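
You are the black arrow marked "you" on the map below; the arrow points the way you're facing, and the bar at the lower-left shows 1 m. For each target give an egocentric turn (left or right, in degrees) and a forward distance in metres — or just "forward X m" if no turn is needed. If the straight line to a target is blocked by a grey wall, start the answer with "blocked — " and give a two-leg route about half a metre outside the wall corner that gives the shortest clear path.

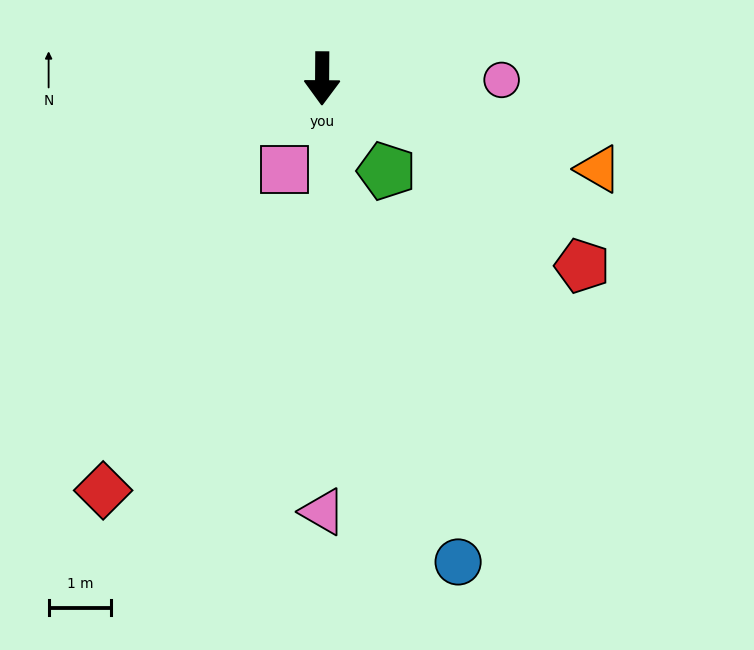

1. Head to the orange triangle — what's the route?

turn left 72°, forward 4.6 m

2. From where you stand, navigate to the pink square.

turn right 22°, forward 1.6 m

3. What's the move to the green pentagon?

turn left 35°, forward 1.8 m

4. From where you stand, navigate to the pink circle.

turn left 90°, forward 2.9 m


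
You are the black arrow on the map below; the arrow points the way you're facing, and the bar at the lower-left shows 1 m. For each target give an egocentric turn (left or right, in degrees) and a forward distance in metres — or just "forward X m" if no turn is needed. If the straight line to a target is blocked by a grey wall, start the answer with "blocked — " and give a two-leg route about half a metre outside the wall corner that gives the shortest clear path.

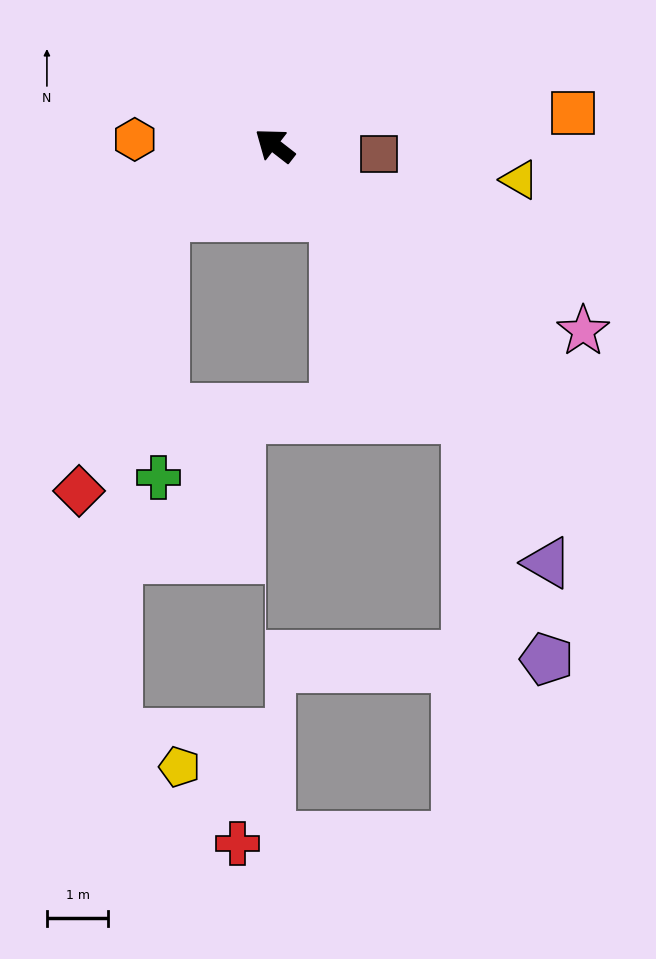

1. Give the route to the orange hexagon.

turn left 35°, forward 2.3 m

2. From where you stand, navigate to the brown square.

turn right 147°, forward 1.7 m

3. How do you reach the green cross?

blocked — turn left 70°, forward 2.1 m, then turn left 57°, forward 4.3 m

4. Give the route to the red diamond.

blocked — turn left 70°, forward 2.1 m, then turn left 41°, forward 4.7 m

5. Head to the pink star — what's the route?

turn right 173°, forward 5.8 m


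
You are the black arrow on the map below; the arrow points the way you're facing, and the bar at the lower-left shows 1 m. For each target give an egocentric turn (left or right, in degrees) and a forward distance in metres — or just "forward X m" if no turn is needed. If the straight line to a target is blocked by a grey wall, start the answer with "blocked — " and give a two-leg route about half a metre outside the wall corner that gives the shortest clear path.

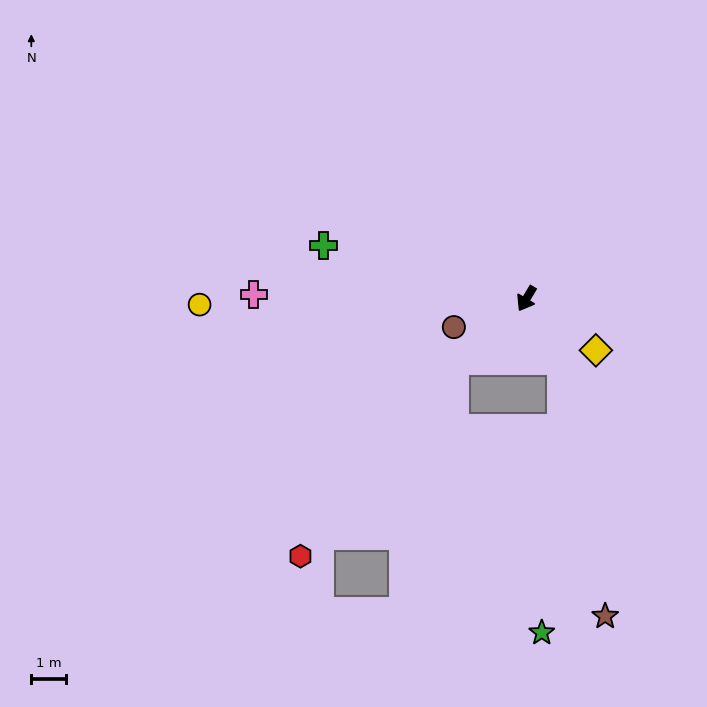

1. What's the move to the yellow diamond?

turn left 84°, forward 2.5 m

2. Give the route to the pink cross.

turn right 60°, forward 7.9 m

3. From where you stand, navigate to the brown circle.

turn right 38°, forward 2.3 m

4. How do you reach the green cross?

turn right 74°, forward 6.1 m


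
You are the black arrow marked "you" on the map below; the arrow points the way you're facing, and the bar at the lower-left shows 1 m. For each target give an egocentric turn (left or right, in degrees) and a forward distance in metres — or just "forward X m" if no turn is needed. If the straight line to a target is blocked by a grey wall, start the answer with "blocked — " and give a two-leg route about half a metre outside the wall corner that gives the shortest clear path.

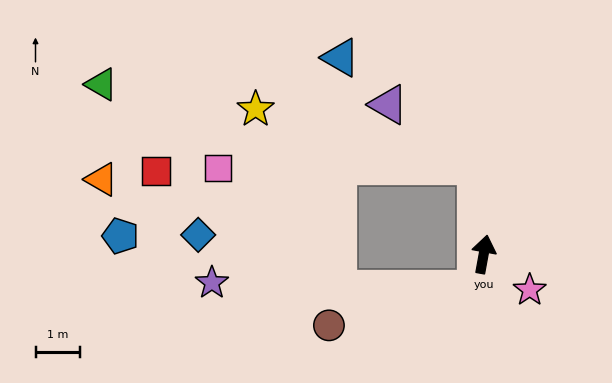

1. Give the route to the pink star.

turn right 117°, forward 1.3 m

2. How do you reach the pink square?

blocked — turn left 15°, forward 2.0 m, then turn left 86°, forward 5.8 m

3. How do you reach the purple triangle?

blocked — turn left 15°, forward 2.0 m, then turn left 50°, forward 2.4 m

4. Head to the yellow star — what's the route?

blocked — turn left 15°, forward 2.0 m, then turn left 71°, forward 5.1 m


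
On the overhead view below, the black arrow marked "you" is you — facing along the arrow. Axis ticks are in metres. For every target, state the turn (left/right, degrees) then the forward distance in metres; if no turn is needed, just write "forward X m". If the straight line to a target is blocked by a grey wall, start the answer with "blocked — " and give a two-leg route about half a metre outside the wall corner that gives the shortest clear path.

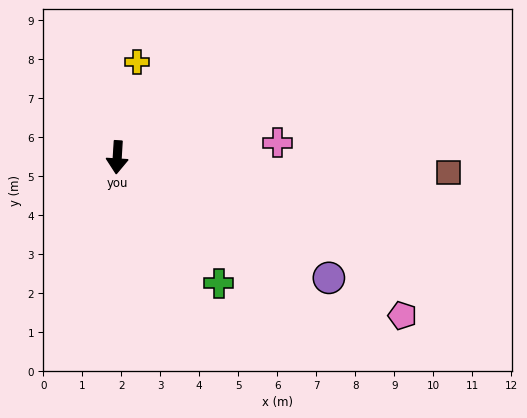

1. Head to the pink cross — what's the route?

turn left 99°, forward 4.1 m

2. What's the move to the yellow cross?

turn left 172°, forward 2.5 m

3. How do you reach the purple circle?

turn left 64°, forward 6.2 m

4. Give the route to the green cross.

turn left 42°, forward 4.1 m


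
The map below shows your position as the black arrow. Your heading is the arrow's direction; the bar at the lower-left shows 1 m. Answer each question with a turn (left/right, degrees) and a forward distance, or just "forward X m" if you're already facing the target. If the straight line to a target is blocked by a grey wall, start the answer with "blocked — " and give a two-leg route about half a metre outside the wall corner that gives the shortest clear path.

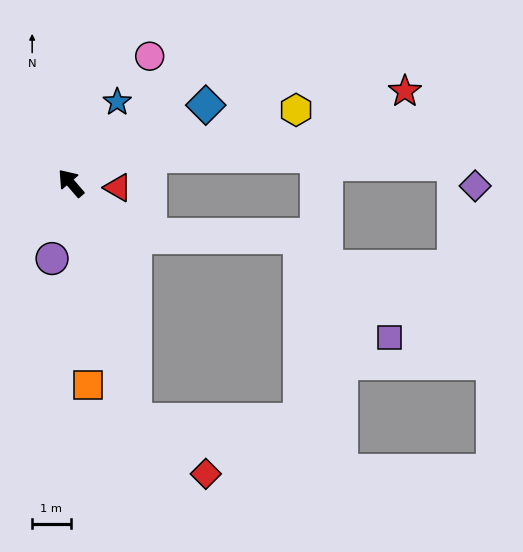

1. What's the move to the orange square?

turn left 144°, forward 5.3 m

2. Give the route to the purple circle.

turn left 125°, forward 2.0 m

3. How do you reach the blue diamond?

turn right 101°, forward 4.1 m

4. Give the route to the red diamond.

blocked — turn left 155°, forward 6.4 m, then turn left 37°, forward 2.3 m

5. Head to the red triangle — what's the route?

turn right 136°, forward 1.2 m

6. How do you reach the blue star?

turn right 70°, forward 2.4 m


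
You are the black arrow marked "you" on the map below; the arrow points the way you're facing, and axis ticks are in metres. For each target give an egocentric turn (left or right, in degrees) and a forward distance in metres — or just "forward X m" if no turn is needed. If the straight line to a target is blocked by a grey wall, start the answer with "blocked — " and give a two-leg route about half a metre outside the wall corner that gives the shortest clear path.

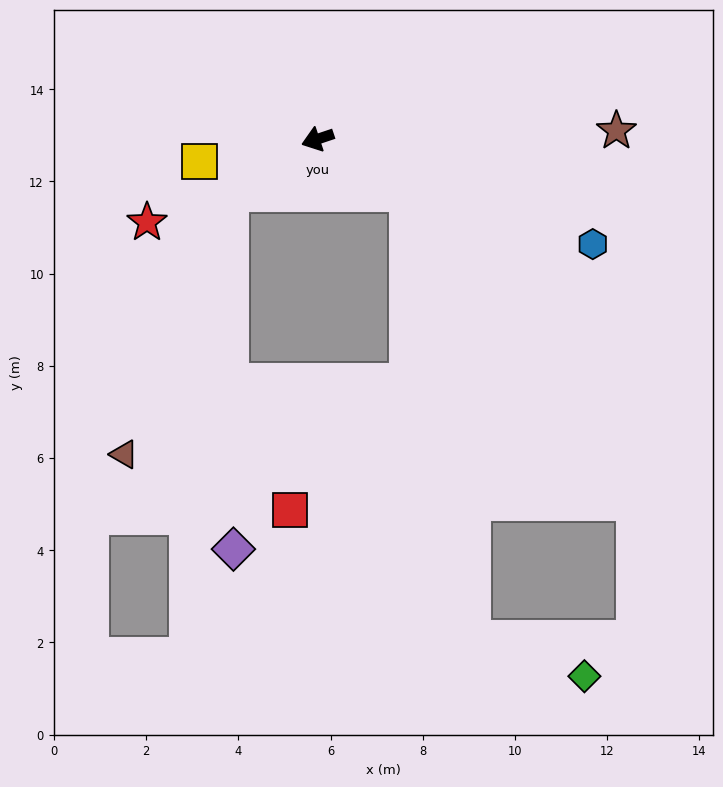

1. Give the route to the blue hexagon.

turn left 141°, forward 6.4 m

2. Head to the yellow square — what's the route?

turn right 8°, forward 2.6 m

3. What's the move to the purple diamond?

blocked — turn left 12°, forward 2.2 m, then turn left 60°, forward 7.7 m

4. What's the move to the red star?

turn left 7°, forward 4.1 m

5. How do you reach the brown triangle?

blocked — turn left 12°, forward 2.2 m, then turn left 38°, forward 6.1 m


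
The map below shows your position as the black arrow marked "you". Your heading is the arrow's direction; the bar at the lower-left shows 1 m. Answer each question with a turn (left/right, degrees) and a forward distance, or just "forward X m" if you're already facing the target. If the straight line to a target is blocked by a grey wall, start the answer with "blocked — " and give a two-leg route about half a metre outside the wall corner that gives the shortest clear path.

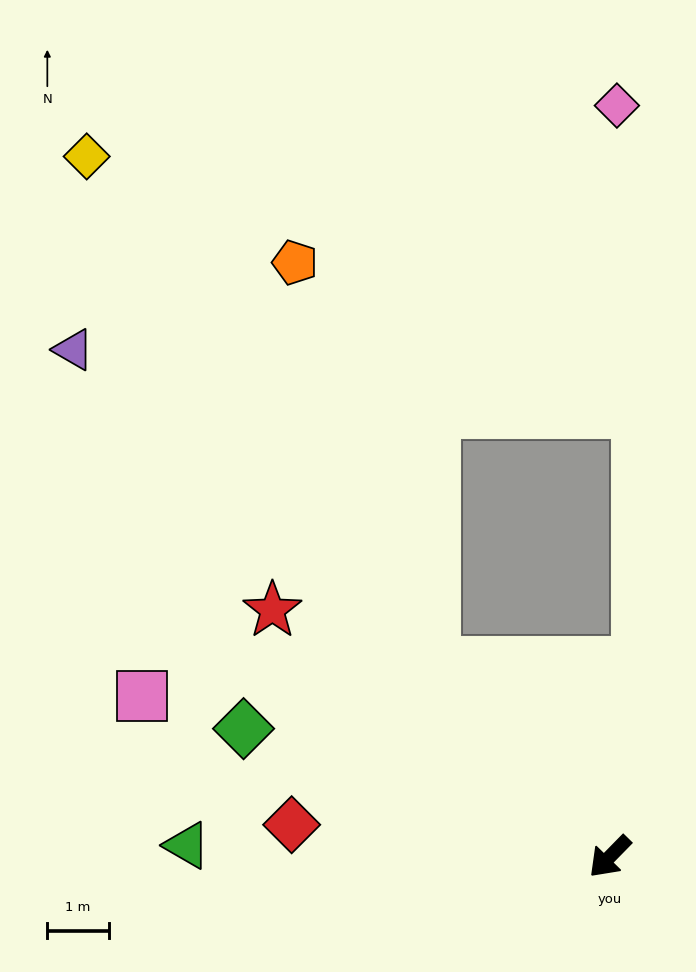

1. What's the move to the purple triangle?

turn right 89°, forward 12.0 m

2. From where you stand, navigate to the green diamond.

turn right 65°, forward 6.3 m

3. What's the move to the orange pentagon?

blocked — turn right 93°, forward 4.3 m, then turn right 23°, forward 6.9 m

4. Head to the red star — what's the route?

turn right 82°, forward 6.8 m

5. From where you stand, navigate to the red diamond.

turn right 51°, forward 5.2 m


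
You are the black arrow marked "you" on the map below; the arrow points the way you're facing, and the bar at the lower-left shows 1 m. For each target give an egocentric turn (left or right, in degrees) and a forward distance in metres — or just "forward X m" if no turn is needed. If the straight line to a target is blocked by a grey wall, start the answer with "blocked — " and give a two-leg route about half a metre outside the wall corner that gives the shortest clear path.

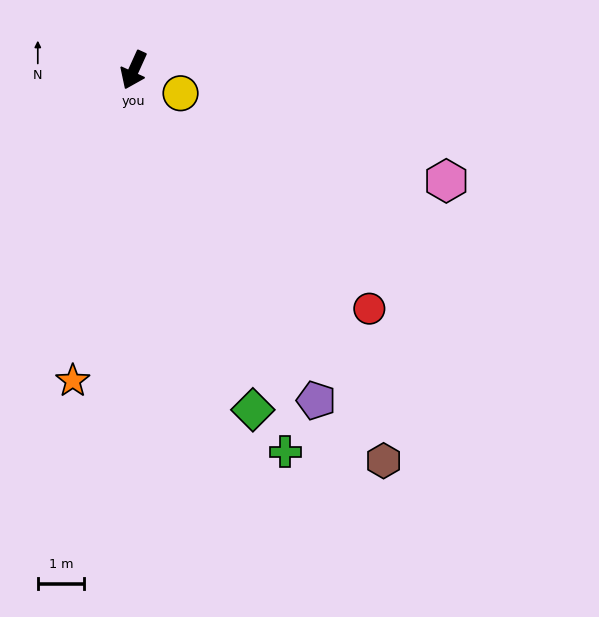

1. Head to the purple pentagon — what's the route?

turn left 53°, forward 8.2 m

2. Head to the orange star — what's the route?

turn left 13°, forward 6.9 m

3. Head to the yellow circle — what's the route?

turn left 88°, forward 1.1 m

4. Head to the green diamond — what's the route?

turn left 44°, forward 7.8 m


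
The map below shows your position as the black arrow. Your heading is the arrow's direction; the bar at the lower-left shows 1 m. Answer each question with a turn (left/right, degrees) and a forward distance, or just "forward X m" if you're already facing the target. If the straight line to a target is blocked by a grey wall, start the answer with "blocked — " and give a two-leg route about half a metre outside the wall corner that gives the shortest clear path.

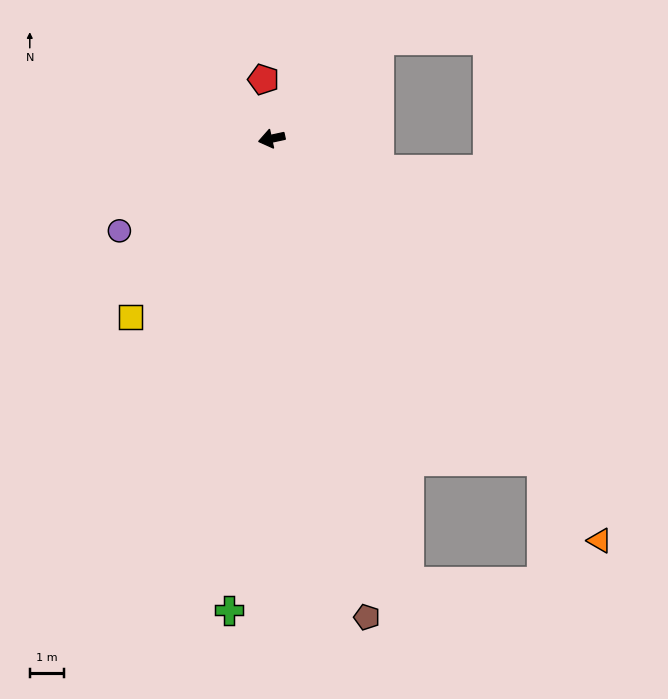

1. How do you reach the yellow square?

turn left 39°, forward 6.6 m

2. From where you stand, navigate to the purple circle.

turn left 19°, forward 5.1 m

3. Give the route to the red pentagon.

turn right 94°, forward 1.7 m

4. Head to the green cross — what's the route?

turn left 73°, forward 13.7 m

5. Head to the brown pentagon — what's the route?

turn left 89°, forward 14.1 m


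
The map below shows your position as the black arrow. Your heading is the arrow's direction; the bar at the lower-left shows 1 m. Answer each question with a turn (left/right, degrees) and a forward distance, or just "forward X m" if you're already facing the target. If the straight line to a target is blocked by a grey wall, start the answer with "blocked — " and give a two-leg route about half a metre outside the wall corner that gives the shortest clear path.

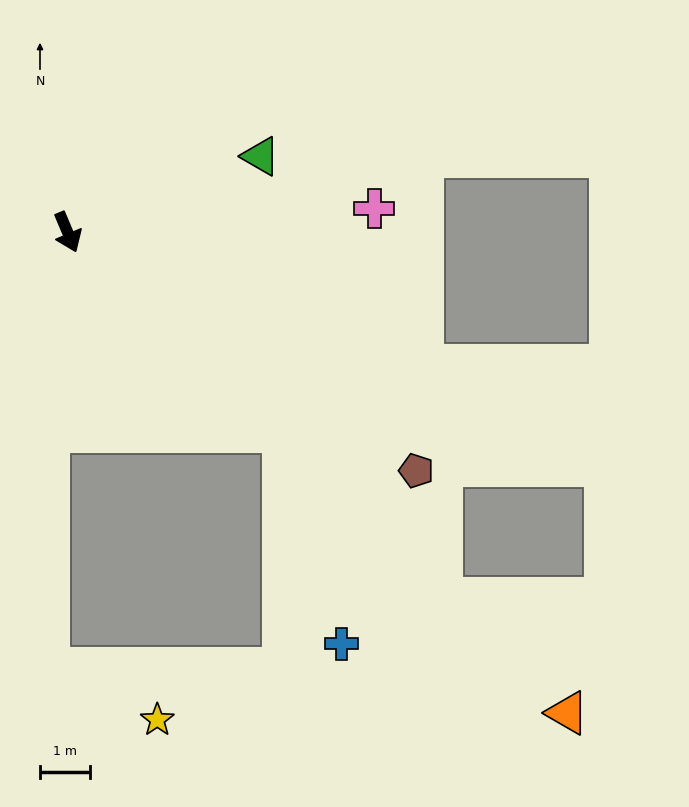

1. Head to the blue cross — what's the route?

blocked — turn left 25°, forward 5.9 m, then turn right 33°, forward 4.4 m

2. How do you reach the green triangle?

turn left 89°, forward 4.2 m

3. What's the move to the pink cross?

turn left 72°, forward 6.2 m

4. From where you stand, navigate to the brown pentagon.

turn left 33°, forward 8.5 m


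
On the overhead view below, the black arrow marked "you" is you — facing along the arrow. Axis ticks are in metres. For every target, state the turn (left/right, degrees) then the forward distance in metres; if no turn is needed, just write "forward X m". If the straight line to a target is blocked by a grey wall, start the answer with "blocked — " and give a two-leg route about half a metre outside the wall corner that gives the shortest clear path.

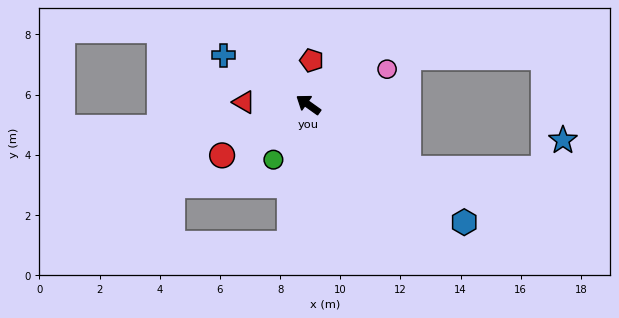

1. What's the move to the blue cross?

turn left 5°, forward 3.3 m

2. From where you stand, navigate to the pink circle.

turn right 120°, forward 2.9 m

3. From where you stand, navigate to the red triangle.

turn left 33°, forward 2.1 m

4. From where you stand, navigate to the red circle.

turn left 66°, forward 3.3 m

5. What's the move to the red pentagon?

turn right 59°, forward 1.5 m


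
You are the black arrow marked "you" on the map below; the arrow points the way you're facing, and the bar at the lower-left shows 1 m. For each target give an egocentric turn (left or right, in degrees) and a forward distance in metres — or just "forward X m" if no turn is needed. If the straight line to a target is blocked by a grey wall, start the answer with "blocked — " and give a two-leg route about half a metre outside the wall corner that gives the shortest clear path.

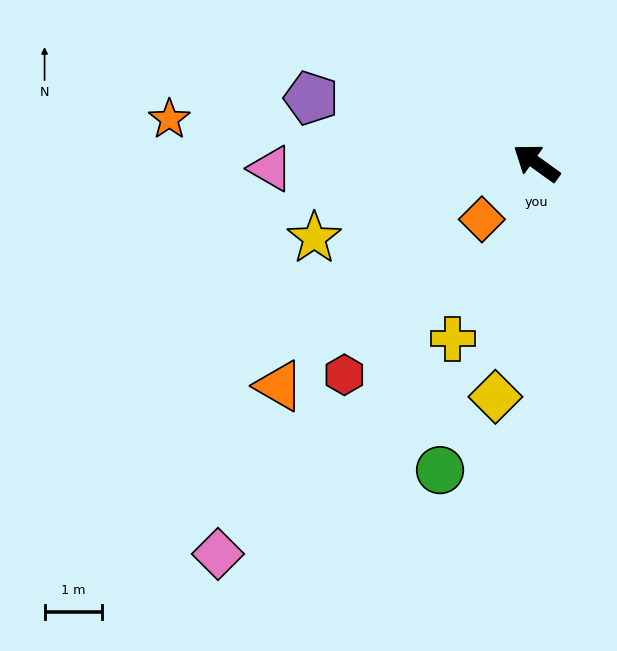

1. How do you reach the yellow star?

turn left 54°, forward 4.1 m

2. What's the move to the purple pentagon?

turn left 20°, forward 4.1 m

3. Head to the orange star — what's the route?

turn left 29°, forward 6.4 m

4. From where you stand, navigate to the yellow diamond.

turn left 116°, forward 4.1 m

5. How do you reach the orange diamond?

turn left 82°, forward 1.4 m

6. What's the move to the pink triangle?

turn left 37°, forward 4.6 m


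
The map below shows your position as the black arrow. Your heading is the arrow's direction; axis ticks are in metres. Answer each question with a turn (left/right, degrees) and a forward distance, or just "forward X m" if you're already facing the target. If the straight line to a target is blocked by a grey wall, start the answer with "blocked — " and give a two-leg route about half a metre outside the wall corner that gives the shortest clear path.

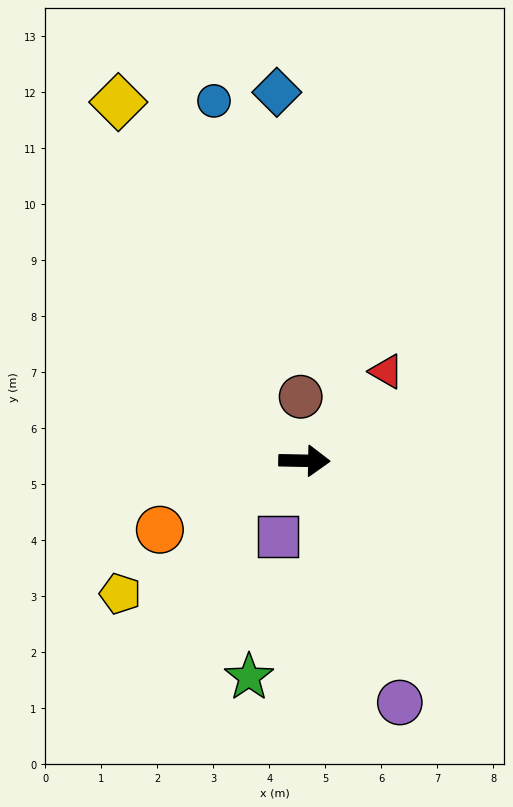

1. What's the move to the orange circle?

turn right 153°, forward 2.9 m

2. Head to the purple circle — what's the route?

turn right 67°, forward 4.6 m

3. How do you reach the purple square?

turn right 108°, forward 1.4 m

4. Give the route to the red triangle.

turn left 49°, forward 2.2 m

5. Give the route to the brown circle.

turn left 94°, forward 1.1 m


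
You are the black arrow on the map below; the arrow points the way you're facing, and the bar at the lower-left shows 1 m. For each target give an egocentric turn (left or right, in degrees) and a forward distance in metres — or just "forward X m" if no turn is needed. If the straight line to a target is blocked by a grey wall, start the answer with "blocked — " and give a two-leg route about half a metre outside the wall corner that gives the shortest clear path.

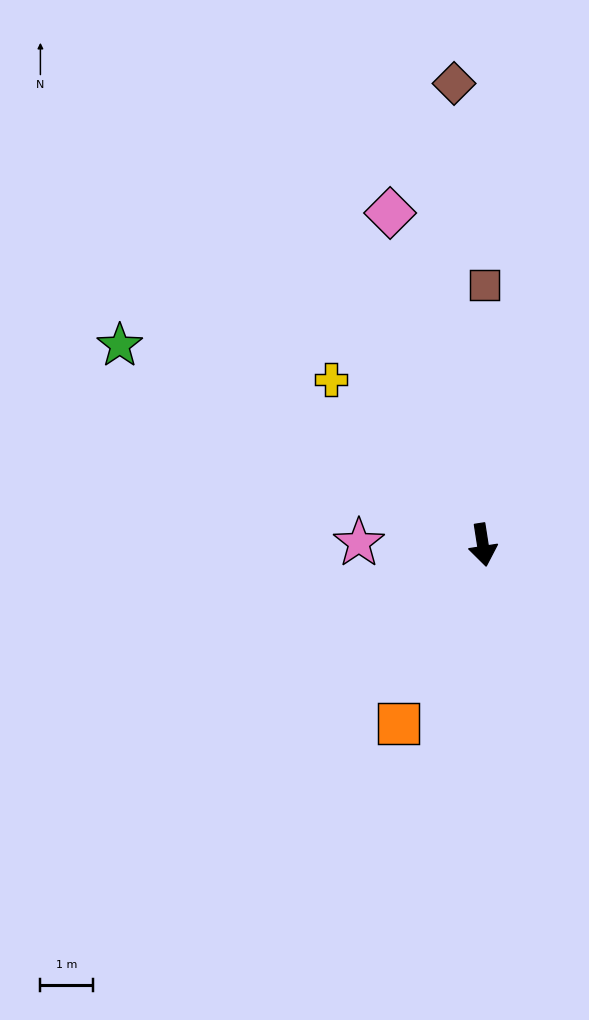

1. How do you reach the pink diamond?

turn right 173°, forward 6.6 m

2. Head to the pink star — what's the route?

turn right 100°, forward 2.4 m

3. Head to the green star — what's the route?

turn right 128°, forward 7.9 m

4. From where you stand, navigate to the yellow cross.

turn right 146°, forward 4.3 m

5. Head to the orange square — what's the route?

turn right 34°, forward 3.8 m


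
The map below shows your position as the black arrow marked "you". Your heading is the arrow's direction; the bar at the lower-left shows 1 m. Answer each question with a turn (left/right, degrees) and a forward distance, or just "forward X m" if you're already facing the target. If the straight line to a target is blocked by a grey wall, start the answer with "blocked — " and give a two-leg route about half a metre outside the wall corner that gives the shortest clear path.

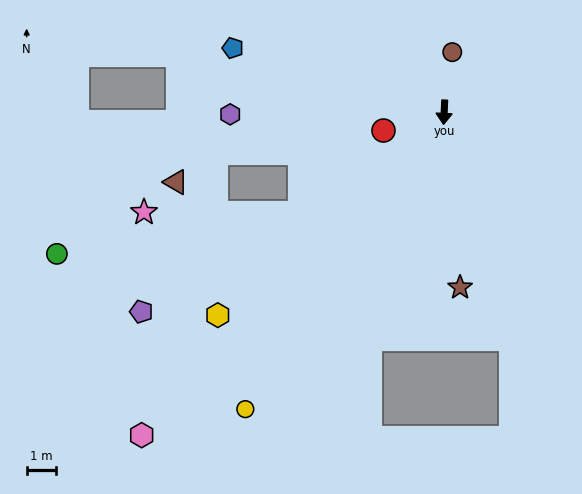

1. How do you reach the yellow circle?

turn right 31°, forward 12.4 m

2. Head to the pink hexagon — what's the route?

turn right 40°, forward 15.3 m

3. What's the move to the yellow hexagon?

turn right 45°, forward 10.5 m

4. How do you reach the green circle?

blocked — turn right 52°, forward 6.1 m, then turn right 26°, forward 8.5 m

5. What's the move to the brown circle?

turn left 175°, forward 2.1 m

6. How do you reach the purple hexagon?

turn right 87°, forward 7.4 m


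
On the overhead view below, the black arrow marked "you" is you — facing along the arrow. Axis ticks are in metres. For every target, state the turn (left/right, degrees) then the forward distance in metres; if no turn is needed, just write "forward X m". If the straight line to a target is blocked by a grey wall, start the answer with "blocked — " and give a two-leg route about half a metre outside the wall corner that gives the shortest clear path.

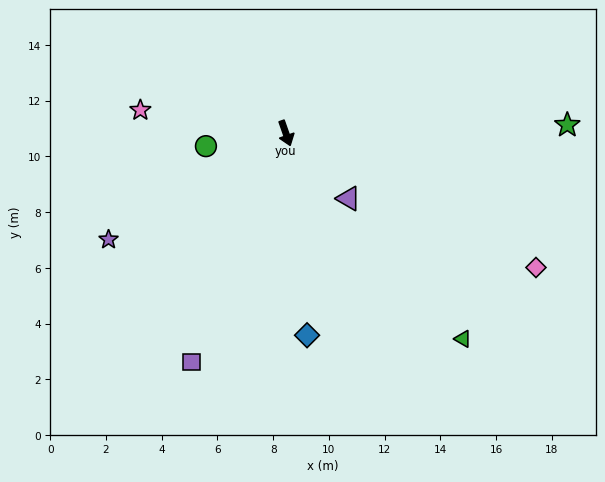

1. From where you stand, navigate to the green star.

turn left 72°, forward 10.1 m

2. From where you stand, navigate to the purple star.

turn right 78°, forward 7.4 m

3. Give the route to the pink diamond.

turn left 42°, forward 10.2 m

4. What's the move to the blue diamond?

turn right 13°, forward 7.3 m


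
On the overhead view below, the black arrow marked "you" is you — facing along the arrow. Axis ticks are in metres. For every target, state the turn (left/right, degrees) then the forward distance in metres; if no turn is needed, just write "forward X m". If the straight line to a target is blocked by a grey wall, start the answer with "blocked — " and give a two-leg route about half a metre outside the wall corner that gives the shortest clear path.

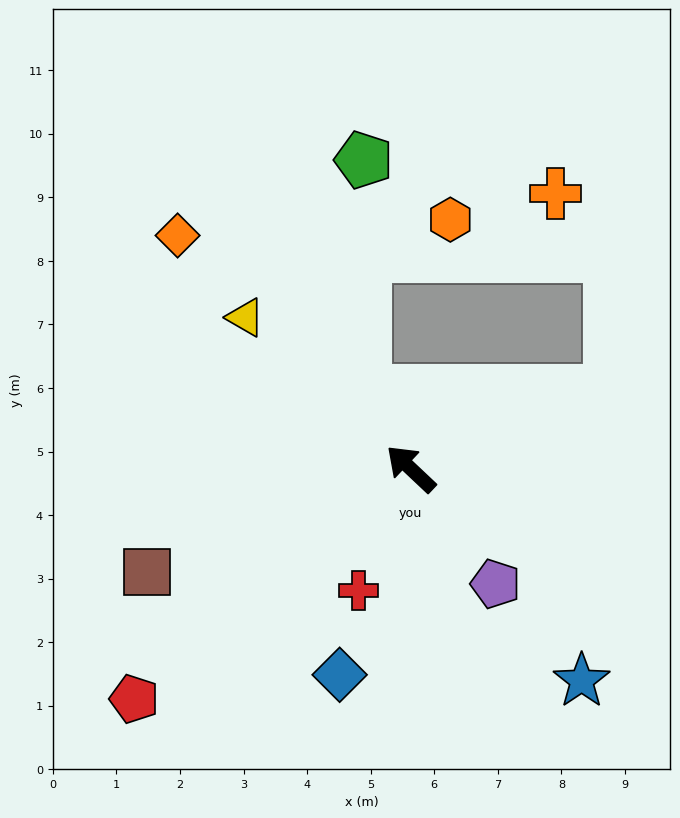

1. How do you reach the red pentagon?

turn left 83°, forward 5.7 m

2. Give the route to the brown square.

turn left 65°, forward 4.5 m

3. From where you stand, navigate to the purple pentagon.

turn left 170°, forward 2.2 m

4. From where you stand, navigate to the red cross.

turn left 110°, forward 2.1 m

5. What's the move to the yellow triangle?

forward 3.5 m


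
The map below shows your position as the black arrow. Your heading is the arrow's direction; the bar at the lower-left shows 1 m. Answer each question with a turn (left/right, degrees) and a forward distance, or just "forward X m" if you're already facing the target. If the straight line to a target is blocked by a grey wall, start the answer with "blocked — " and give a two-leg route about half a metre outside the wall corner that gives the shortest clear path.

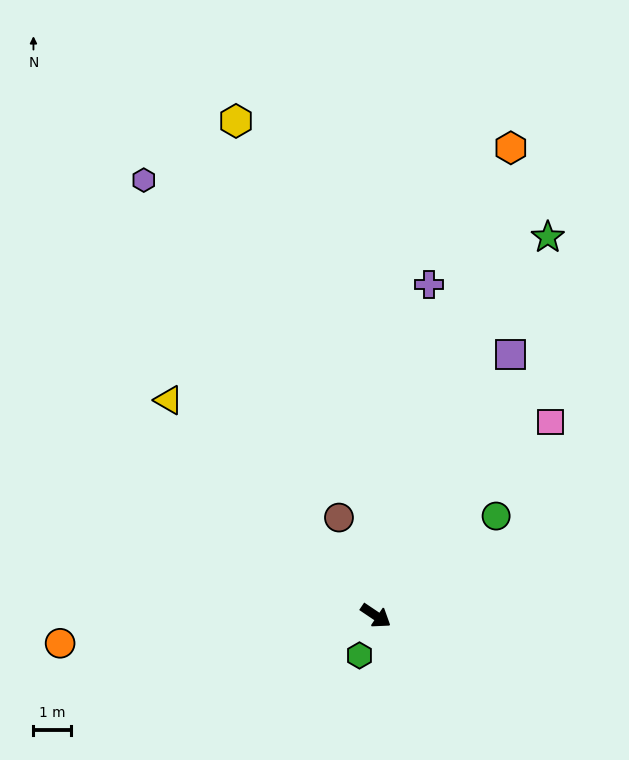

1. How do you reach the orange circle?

turn right 141°, forward 8.5 m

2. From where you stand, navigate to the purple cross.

turn left 115°, forward 9.0 m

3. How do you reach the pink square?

turn left 82°, forward 7.0 m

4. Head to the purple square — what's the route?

turn left 97°, forward 7.9 m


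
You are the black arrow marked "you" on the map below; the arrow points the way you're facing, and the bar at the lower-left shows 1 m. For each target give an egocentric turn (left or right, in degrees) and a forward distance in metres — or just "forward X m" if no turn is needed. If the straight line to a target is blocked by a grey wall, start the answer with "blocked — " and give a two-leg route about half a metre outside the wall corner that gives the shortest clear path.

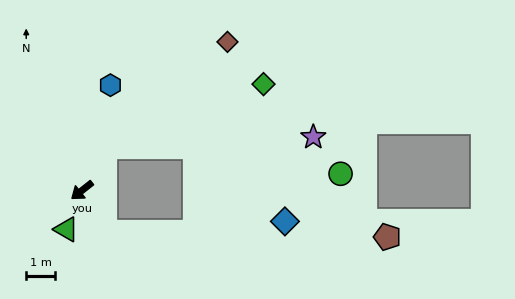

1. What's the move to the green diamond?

blocked — turn right 156°, forward 1.7 m, then turn right 41°, forward 6.0 m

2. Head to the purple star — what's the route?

blocked — turn right 156°, forward 1.7 m, then turn right 59°, forward 7.3 m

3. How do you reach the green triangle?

turn left 30°, forward 1.5 m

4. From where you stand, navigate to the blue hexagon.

turn right 143°, forward 3.8 m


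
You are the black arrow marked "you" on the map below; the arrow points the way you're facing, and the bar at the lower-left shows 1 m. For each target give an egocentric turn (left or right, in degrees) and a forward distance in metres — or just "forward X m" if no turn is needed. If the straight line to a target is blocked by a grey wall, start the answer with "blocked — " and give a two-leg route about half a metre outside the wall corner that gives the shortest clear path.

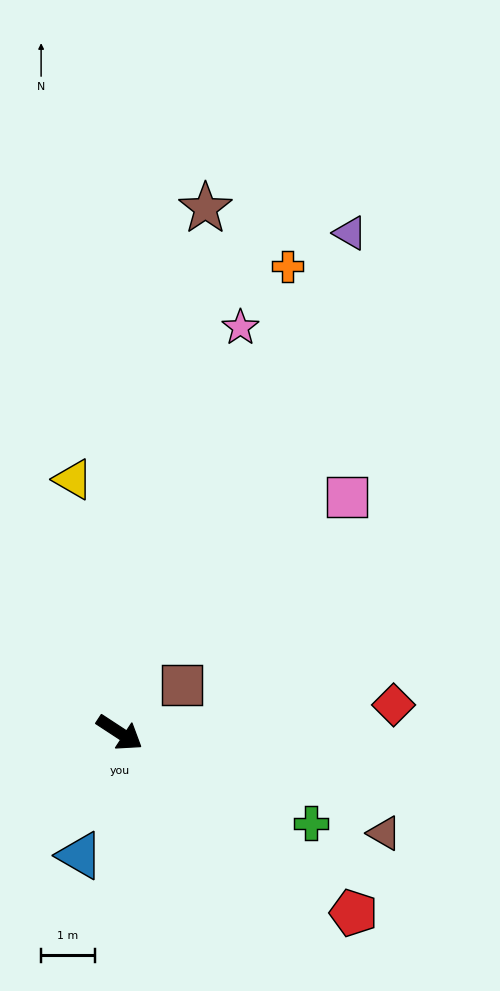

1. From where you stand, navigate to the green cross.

turn left 8°, forward 3.9 m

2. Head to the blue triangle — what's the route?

turn right 75°, forward 2.4 m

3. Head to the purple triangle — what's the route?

turn left 98°, forward 10.2 m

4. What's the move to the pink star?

turn left 107°, forward 7.9 m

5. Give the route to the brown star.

turn left 114°, forward 9.9 m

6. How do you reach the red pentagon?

turn right 4°, forward 5.5 m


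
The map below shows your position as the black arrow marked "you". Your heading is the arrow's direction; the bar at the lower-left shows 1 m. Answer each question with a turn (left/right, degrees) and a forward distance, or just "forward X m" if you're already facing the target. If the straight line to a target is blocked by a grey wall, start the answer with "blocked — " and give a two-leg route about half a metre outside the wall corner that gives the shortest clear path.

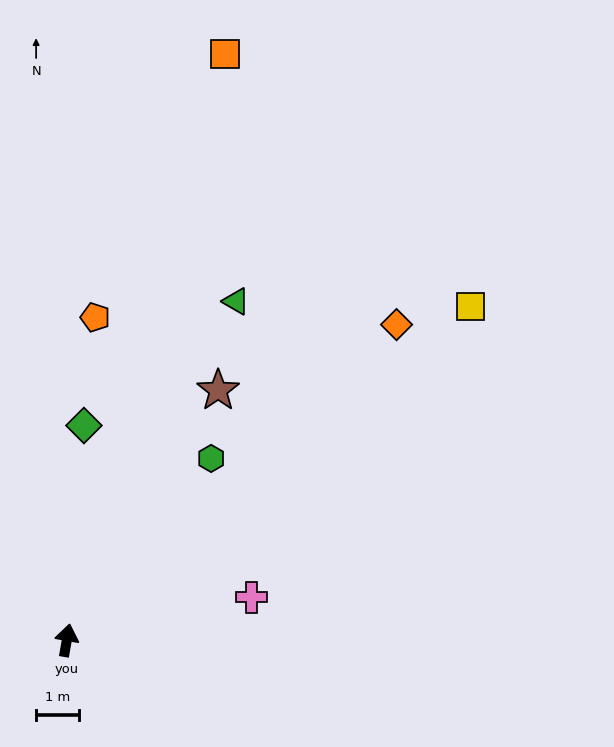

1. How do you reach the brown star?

turn right 21°, forward 6.8 m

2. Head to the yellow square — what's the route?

turn right 40°, forward 12.2 m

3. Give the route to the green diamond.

turn left 5°, forward 5.0 m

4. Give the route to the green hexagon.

turn right 29°, forward 5.4 m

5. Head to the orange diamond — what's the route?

turn right 36°, forward 10.6 m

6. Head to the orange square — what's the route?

turn right 5°, forward 14.1 m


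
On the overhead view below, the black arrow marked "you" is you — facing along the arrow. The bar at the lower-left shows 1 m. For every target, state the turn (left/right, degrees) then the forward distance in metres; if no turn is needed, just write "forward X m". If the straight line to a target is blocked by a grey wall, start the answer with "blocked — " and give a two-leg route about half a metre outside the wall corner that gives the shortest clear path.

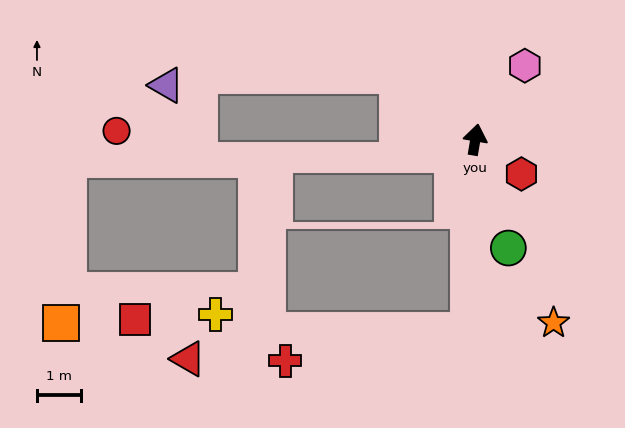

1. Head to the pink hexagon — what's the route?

turn right 24°, forward 2.0 m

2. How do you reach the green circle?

turn right 154°, forward 2.6 m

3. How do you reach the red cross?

blocked — turn right 173°, forward 4.4 m, then turn right 78°, forward 4.2 m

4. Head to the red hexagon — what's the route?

turn right 117°, forward 1.3 m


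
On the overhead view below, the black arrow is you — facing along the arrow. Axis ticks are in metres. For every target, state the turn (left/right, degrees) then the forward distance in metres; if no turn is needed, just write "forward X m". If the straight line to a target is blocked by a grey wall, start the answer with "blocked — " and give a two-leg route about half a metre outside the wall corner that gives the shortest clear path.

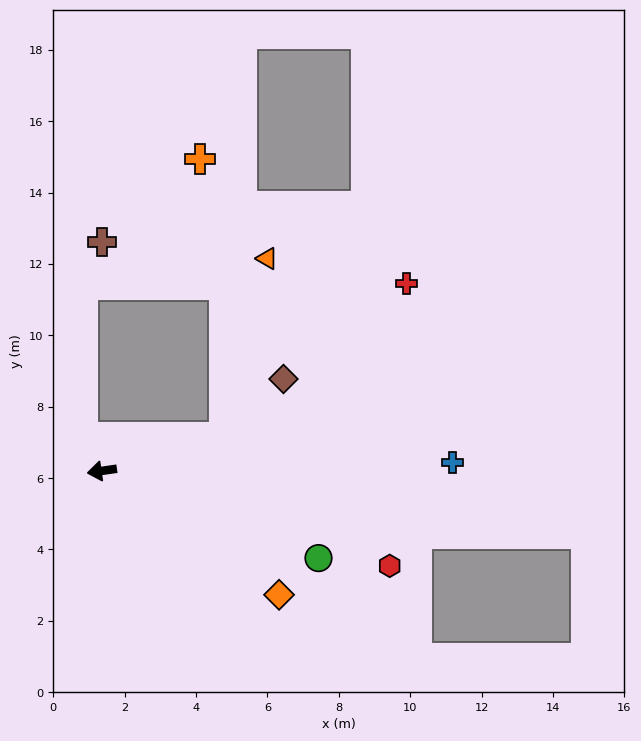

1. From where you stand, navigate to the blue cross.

turn left 173°, forward 9.8 m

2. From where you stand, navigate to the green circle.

turn left 150°, forward 6.5 m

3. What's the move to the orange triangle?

blocked — turn right 173°, forward 3.6 m, then turn left 61°, forward 5.1 m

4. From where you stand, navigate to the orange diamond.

turn left 137°, forward 6.1 m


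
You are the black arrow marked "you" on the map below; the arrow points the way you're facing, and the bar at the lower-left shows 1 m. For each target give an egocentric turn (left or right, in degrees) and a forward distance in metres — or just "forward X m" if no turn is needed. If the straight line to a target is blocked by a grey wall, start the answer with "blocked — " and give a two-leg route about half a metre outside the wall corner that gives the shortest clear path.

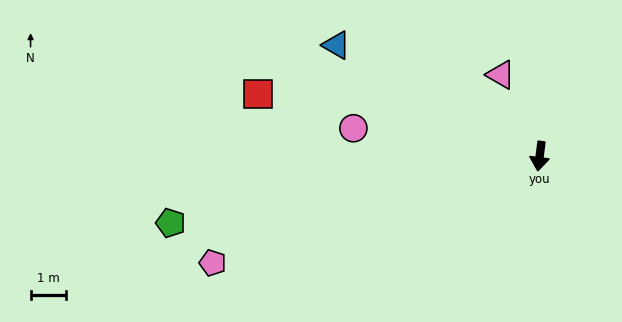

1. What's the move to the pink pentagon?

turn right 65°, forward 9.8 m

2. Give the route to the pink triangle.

turn right 147°, forward 2.6 m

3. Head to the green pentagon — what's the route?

turn right 73°, forward 10.6 m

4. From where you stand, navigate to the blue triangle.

turn right 111°, forward 6.6 m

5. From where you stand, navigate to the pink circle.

turn right 91°, forward 5.3 m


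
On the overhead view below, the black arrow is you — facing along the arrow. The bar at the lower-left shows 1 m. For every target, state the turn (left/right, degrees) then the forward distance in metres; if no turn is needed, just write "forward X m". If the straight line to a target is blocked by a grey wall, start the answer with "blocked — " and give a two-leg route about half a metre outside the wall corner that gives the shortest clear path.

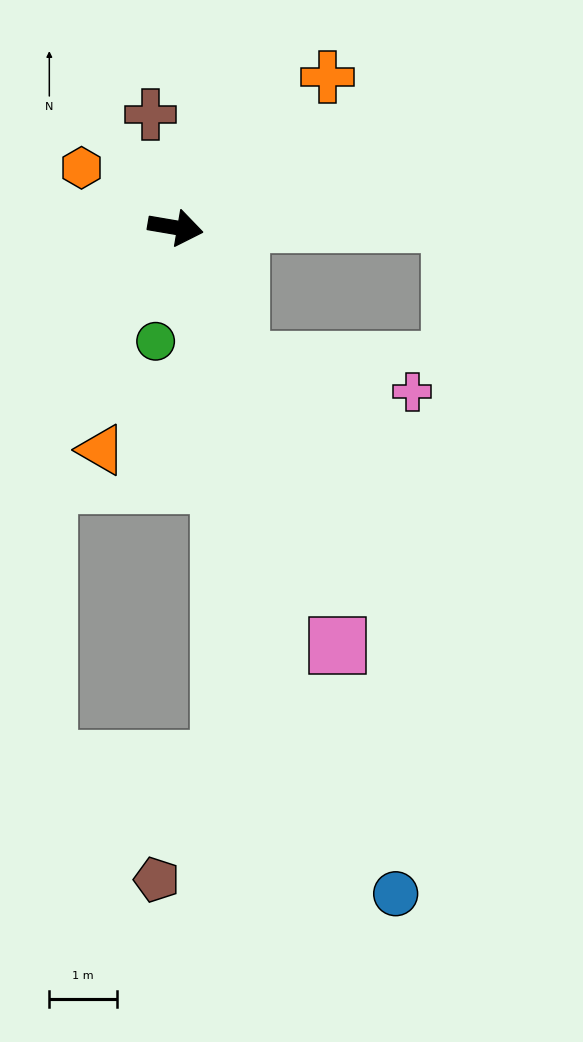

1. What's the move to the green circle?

turn right 90°, forward 1.7 m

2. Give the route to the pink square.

turn right 59°, forward 6.7 m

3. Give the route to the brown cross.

turn left 112°, forward 1.7 m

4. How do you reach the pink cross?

blocked — turn right 54°, forward 2.2 m, then turn left 53°, forward 2.6 m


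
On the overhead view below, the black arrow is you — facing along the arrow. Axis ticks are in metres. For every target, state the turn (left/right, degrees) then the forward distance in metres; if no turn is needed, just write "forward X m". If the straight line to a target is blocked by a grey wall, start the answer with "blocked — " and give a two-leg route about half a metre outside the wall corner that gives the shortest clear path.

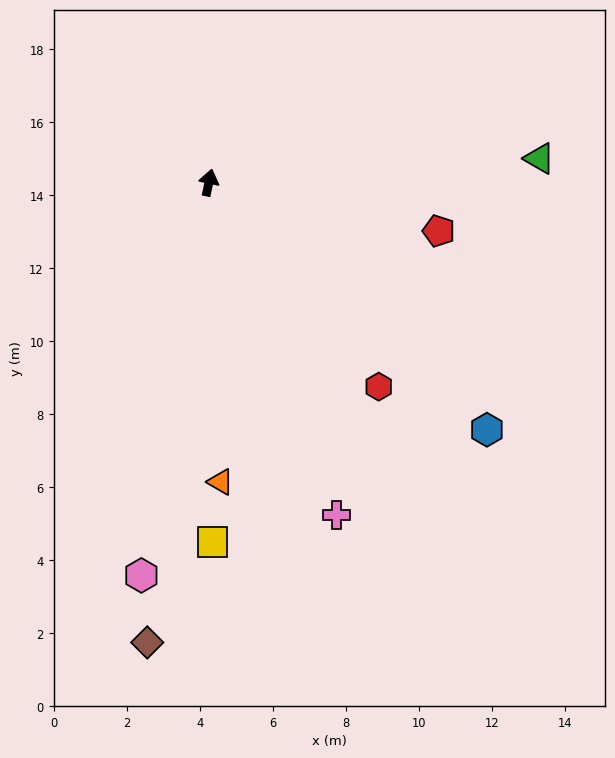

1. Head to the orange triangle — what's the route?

turn right 166°, forward 8.2 m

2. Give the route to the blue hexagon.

turn right 119°, forward 10.2 m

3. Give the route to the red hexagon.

turn right 128°, forward 7.3 m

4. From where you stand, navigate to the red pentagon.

turn right 90°, forward 6.4 m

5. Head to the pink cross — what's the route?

turn right 147°, forward 9.8 m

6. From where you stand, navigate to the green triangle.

turn right 74°, forward 9.1 m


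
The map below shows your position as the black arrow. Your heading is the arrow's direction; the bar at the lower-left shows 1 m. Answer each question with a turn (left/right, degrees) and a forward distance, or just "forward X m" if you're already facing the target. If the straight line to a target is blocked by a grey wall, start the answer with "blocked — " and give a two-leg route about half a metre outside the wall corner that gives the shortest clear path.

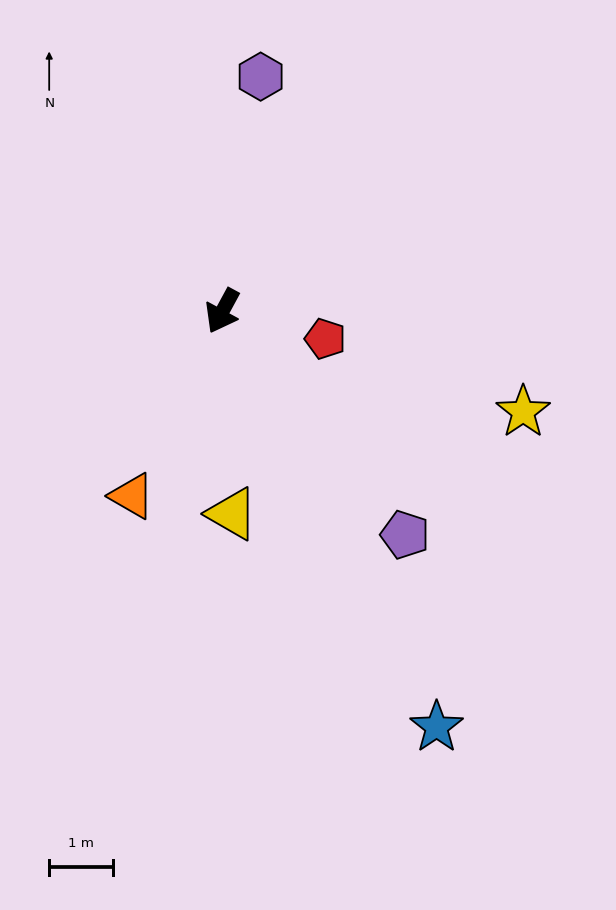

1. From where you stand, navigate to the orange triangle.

turn left 2°, forward 3.2 m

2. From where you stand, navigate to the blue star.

turn left 56°, forward 7.3 m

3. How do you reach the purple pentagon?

turn left 68°, forward 4.5 m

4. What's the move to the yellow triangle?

turn left 31°, forward 3.2 m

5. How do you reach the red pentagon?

turn left 103°, forward 1.7 m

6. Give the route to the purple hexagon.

turn right 161°, forward 3.7 m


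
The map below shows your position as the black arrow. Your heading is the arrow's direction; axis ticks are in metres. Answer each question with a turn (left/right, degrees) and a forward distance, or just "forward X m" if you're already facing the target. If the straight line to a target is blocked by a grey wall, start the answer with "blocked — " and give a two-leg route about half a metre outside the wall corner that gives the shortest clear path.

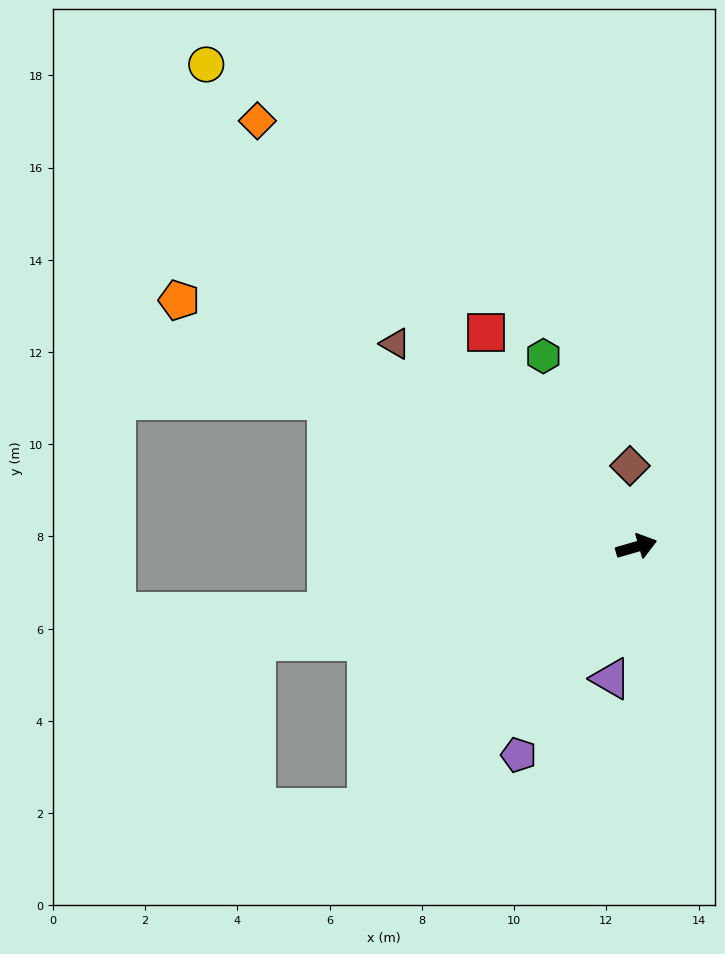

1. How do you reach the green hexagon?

turn left 100°, forward 4.6 m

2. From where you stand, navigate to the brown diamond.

turn left 78°, forward 1.8 m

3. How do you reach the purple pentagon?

turn right 136°, forward 5.2 m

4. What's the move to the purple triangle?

turn right 117°, forward 2.9 m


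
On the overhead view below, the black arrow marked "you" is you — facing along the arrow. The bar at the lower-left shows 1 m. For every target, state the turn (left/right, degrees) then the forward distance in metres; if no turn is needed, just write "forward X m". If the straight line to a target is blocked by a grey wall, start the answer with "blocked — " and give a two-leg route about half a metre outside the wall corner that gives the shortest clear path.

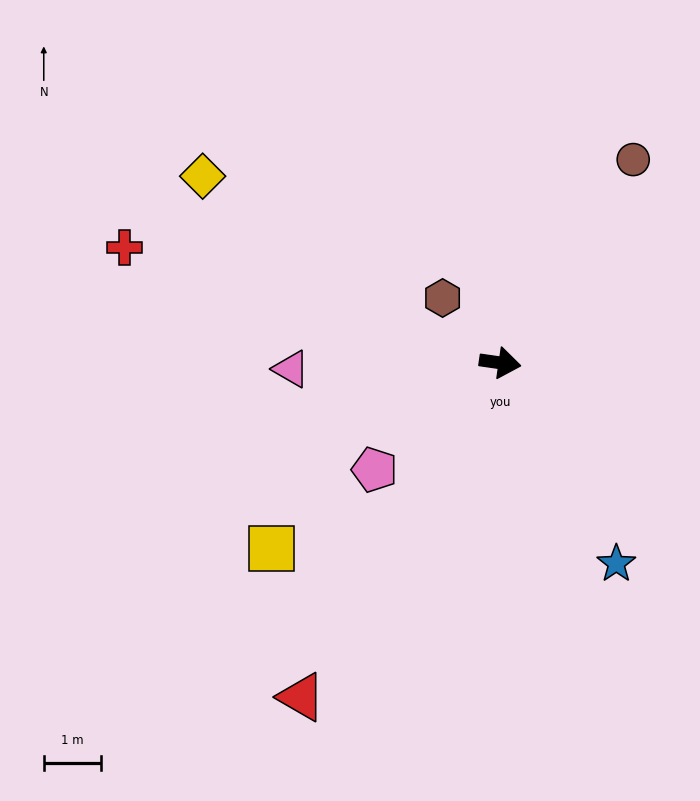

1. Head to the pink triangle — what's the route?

turn right 170°, forward 3.6 m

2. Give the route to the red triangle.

turn right 113°, forward 6.8 m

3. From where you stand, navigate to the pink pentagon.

turn right 131°, forward 2.9 m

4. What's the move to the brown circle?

turn left 65°, forward 4.2 m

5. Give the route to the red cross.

turn left 171°, forward 6.8 m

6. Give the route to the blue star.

turn right 52°, forward 4.0 m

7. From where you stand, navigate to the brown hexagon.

turn left 140°, forward 1.5 m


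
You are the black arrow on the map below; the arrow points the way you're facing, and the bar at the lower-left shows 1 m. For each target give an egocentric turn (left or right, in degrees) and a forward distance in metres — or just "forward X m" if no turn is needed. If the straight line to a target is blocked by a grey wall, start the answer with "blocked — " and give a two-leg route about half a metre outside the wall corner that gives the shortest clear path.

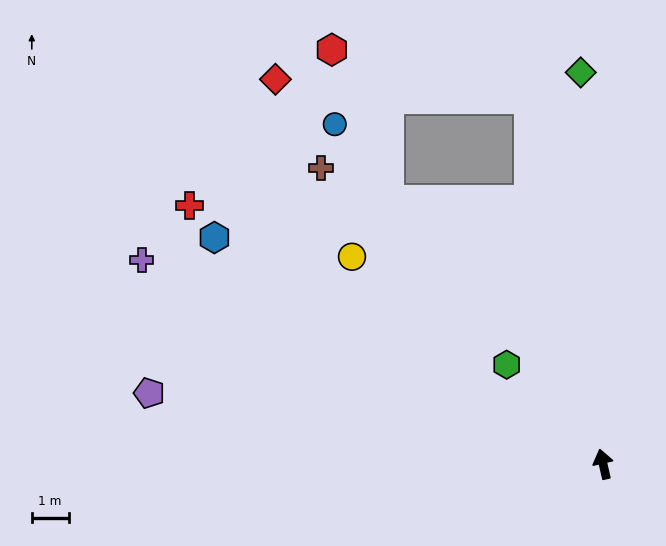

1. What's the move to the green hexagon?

turn left 31°, forward 3.8 m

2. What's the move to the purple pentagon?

turn left 68°, forward 12.5 m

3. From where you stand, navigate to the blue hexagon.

turn left 47°, forward 12.2 m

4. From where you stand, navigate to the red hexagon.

blocked — forward 10.1 m, then turn left 63°, forward 5.5 m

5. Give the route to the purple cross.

turn left 53°, forward 13.7 m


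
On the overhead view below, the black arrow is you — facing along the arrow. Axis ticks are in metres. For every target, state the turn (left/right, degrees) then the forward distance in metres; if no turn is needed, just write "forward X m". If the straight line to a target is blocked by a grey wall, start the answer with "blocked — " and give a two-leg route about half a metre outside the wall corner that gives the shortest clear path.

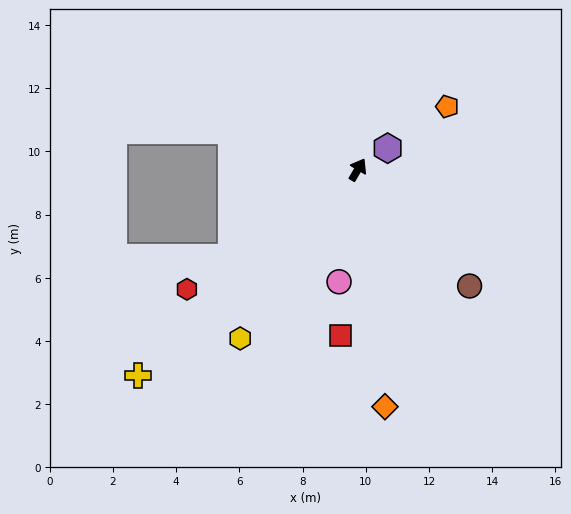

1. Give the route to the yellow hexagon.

turn left 176°, forward 6.5 m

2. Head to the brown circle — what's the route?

turn right 106°, forward 5.1 m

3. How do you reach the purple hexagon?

turn right 24°, forward 1.2 m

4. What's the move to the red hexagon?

turn left 156°, forward 6.6 m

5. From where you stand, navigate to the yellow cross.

turn left 164°, forward 9.5 m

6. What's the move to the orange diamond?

turn right 143°, forward 7.5 m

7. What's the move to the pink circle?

turn right 159°, forward 3.6 m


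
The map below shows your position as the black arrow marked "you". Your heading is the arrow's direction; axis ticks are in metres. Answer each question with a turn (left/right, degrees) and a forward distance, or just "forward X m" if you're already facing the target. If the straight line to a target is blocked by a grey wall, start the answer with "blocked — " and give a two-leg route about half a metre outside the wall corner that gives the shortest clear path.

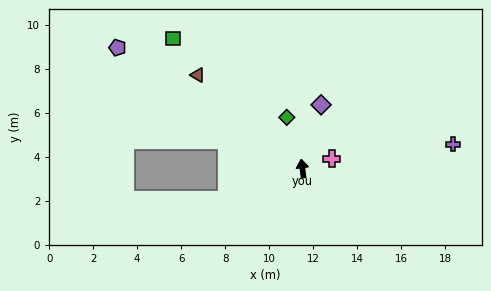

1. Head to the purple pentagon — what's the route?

turn left 49°, forward 10.0 m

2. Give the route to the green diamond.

turn left 10°, forward 2.4 m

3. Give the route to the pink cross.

turn right 79°, forward 1.4 m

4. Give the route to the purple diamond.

turn right 24°, forward 3.0 m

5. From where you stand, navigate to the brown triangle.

turn left 41°, forward 6.4 m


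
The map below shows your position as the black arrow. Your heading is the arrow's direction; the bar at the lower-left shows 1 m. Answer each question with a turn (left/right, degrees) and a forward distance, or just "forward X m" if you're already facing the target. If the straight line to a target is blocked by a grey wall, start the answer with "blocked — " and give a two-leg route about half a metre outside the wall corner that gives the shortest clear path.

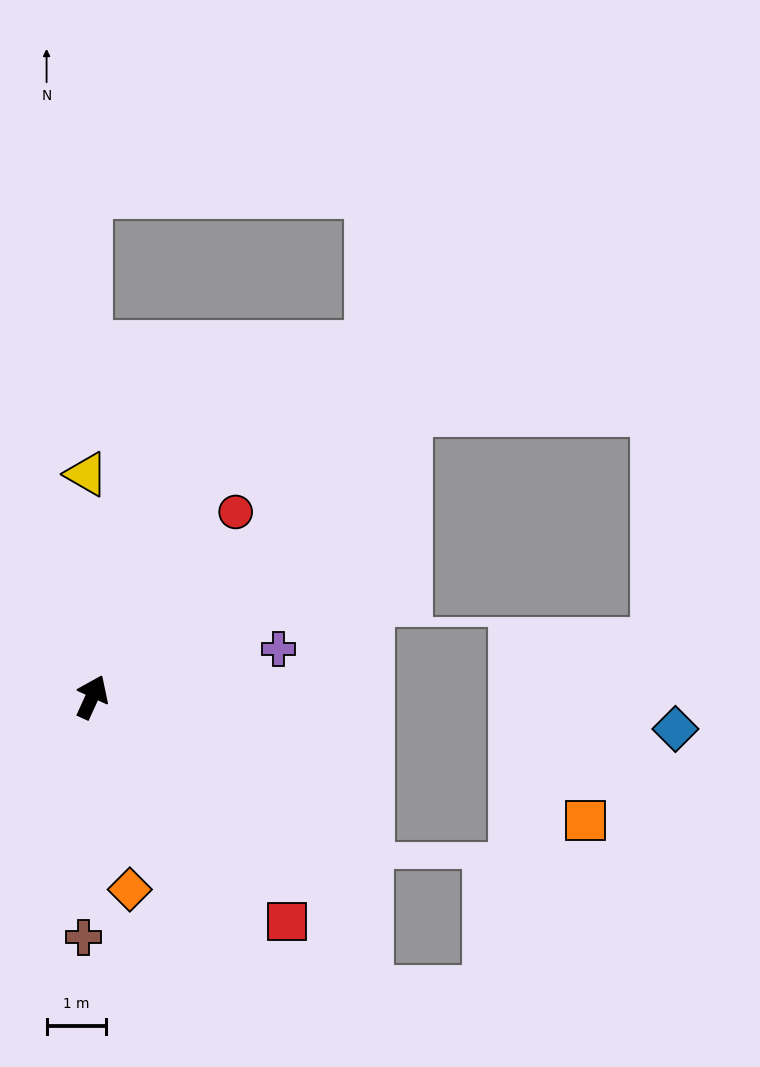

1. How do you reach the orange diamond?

turn right 144°, forward 3.3 m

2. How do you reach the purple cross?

turn right 51°, forward 3.2 m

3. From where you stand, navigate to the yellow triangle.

turn left 26°, forward 3.7 m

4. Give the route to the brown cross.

turn right 157°, forward 4.0 m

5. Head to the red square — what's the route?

turn right 114°, forward 5.0 m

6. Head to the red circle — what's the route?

turn right 13°, forward 3.9 m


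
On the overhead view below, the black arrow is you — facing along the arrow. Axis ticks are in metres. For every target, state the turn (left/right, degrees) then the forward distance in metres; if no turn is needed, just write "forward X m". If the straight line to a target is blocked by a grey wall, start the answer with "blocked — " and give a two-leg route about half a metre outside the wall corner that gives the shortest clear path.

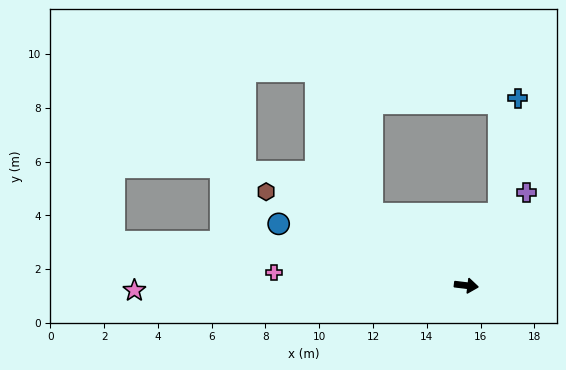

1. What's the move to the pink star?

turn right 172°, forward 12.3 m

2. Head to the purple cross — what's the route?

turn left 64°, forward 4.1 m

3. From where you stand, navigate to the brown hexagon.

turn left 162°, forward 8.2 m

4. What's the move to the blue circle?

turn left 169°, forward 7.3 m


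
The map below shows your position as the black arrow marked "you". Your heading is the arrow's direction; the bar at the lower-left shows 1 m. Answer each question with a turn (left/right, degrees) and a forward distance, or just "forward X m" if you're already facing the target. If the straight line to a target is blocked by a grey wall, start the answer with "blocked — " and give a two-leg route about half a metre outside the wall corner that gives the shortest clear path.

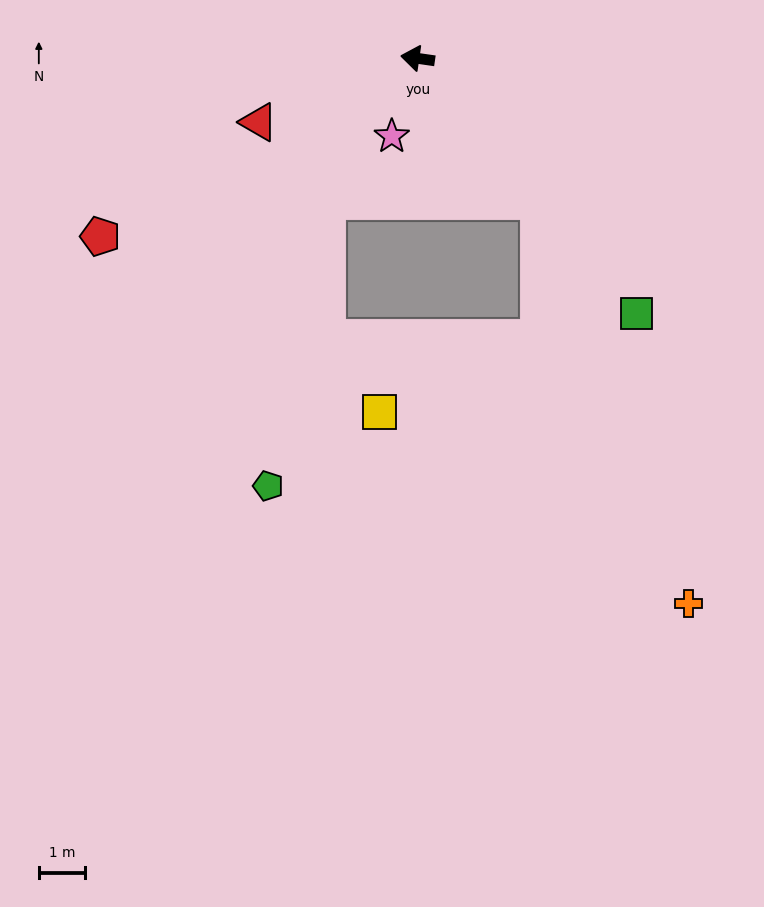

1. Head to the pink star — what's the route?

turn left 80°, forward 1.8 m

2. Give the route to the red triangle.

turn left 30°, forward 3.7 m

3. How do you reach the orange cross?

blocked — turn left 139°, forward 4.0 m, then turn right 21°, forward 9.2 m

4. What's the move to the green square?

turn left 139°, forward 7.2 m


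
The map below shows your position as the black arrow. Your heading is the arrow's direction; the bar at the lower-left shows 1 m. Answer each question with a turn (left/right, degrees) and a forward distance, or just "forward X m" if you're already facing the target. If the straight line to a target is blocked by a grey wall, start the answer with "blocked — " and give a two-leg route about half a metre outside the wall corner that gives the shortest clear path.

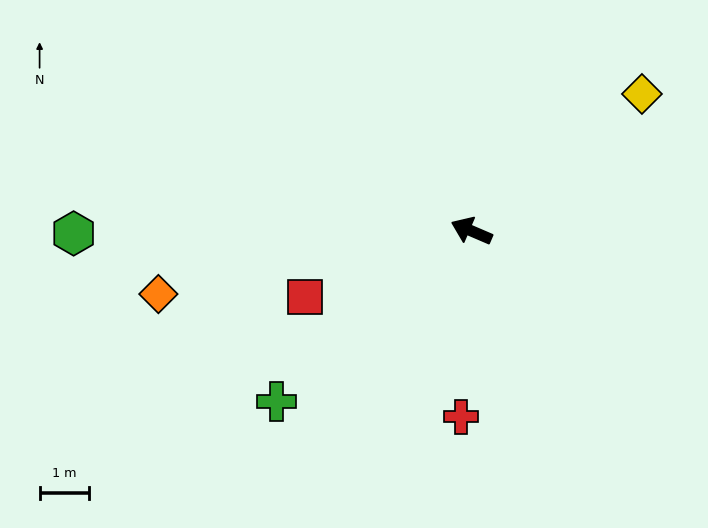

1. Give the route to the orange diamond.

turn left 35°, forward 6.5 m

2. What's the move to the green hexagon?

turn left 24°, forward 8.1 m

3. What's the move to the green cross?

turn left 64°, forward 5.3 m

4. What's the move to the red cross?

turn left 110°, forward 3.8 m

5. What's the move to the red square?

turn left 45°, forward 3.7 m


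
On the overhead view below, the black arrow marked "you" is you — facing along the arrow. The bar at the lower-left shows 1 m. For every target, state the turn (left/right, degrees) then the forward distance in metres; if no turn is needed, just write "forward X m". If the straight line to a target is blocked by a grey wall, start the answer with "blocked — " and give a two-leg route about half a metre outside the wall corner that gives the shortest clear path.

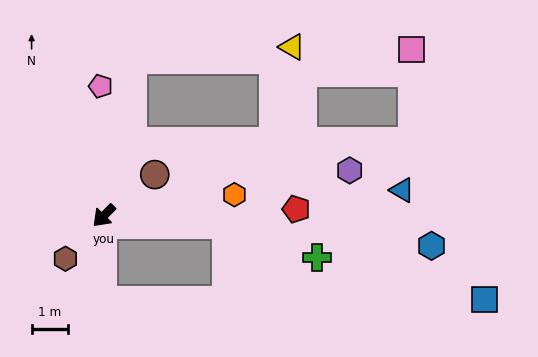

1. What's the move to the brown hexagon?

turn left 3°, forward 1.6 m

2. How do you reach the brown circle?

turn left 174°, forward 1.8 m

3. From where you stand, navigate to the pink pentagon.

turn right 134°, forward 3.5 m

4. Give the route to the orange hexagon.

turn left 144°, forward 3.6 m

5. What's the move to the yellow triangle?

blocked — turn right 145°, forward 4.4 m, then turn right 76°, forward 4.4 m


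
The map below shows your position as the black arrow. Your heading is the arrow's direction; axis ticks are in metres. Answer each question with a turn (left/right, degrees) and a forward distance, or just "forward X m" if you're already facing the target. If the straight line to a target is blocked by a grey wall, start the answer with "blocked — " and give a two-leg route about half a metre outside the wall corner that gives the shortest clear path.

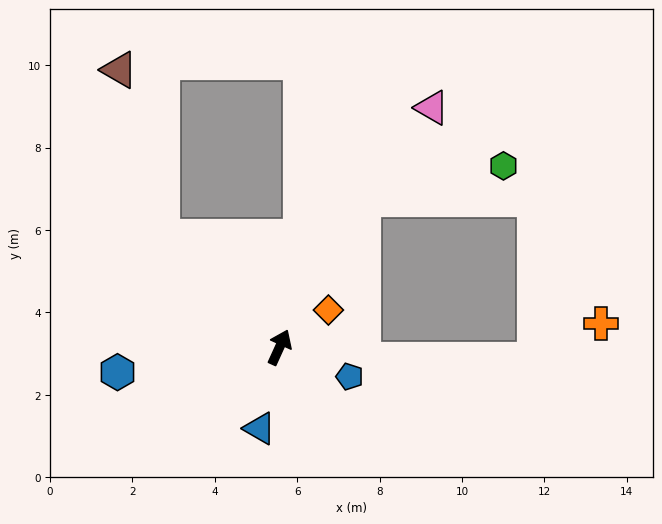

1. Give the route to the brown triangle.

blocked — turn left 71°, forward 3.9 m, then turn right 32°, forward 4.2 m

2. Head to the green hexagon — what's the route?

blocked — turn right 5°, forward 4.1 m, then turn right 47°, forward 3.5 m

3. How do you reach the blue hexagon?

turn left 123°, forward 4.0 m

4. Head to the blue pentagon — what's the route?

turn right 88°, forward 1.8 m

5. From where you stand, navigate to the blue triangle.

turn right 169°, forward 2.0 m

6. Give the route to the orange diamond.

turn right 28°, forward 1.5 m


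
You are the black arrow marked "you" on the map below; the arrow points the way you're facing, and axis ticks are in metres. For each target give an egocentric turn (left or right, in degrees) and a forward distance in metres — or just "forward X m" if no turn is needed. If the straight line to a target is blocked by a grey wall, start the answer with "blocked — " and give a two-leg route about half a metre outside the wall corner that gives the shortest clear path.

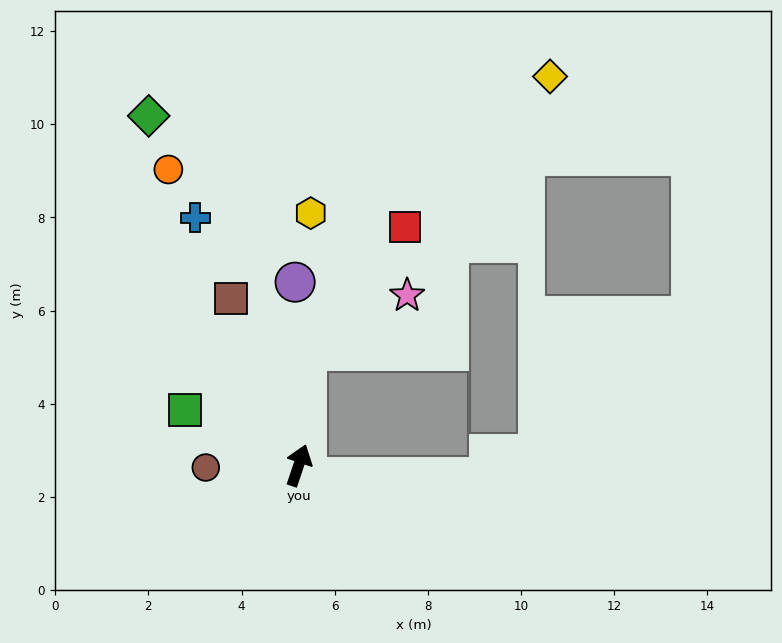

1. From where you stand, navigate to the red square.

blocked — turn left 14°, forward 2.5 m, then turn right 34°, forward 3.4 m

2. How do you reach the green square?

turn left 82°, forward 2.7 m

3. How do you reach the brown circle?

turn left 110°, forward 2.0 m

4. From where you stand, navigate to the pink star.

blocked — turn left 14°, forward 2.5 m, then turn right 56°, forward 2.5 m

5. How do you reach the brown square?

turn left 41°, forward 3.9 m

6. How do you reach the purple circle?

turn left 20°, forward 3.9 m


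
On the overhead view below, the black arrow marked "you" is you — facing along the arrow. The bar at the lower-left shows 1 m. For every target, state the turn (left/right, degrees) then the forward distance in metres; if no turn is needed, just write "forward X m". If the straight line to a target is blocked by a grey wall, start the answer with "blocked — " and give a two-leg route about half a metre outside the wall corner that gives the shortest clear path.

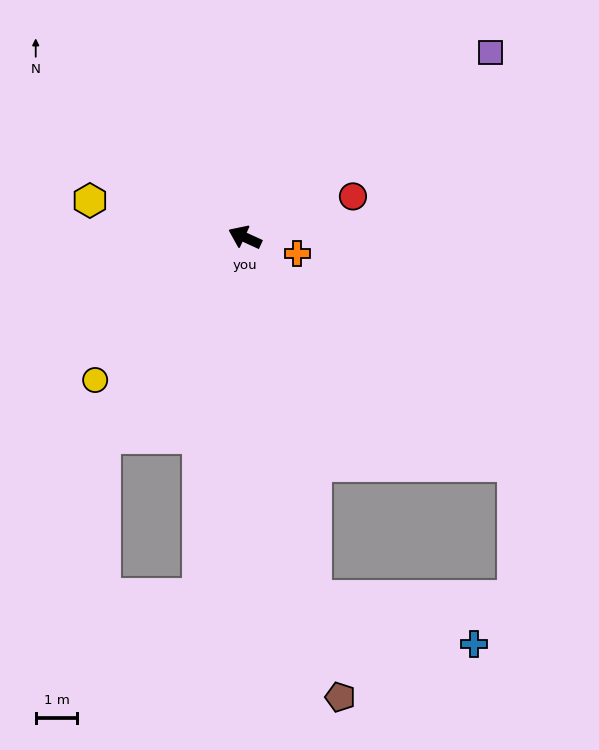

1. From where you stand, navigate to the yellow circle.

turn left 68°, forward 5.0 m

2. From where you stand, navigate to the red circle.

turn right 135°, forward 2.8 m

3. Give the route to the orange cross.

turn right 173°, forward 1.3 m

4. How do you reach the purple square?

turn right 118°, forward 7.4 m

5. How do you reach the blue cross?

blocked — turn left 126°, forward 8.8 m, then turn left 62°, forward 4.0 m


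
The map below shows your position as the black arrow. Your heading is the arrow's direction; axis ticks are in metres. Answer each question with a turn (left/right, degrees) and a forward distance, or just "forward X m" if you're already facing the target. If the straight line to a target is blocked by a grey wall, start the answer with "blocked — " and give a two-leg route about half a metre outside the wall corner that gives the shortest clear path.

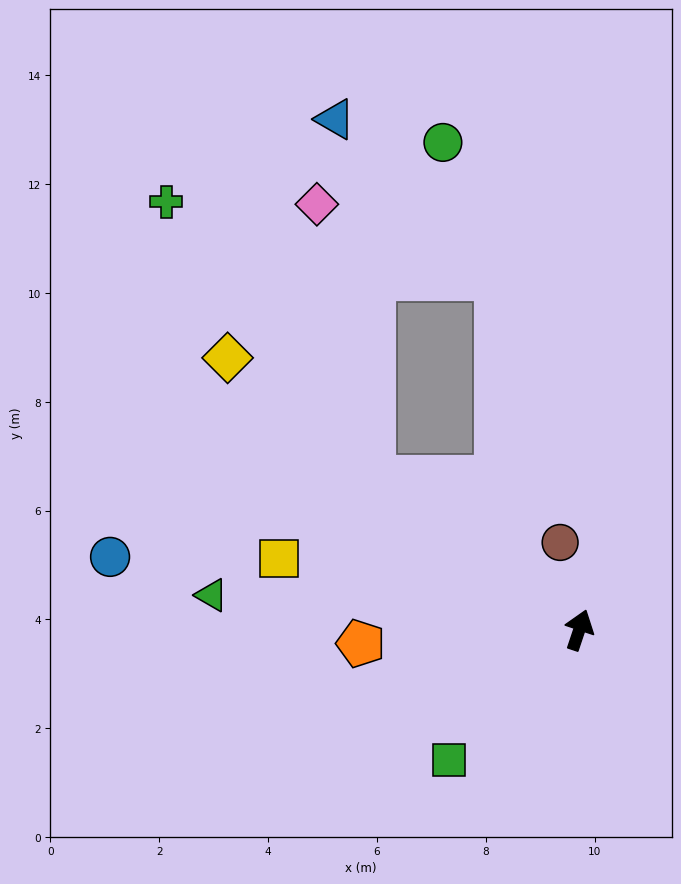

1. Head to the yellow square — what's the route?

turn left 95°, forward 5.7 m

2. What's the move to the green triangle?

turn left 103°, forward 6.8 m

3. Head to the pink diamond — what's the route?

blocked — turn left 72°, forward 4.7 m, then turn right 42°, forward 5.1 m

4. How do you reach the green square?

turn left 153°, forward 3.4 m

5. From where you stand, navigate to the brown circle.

turn left 31°, forward 1.6 m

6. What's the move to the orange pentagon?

turn left 112°, forward 4.0 m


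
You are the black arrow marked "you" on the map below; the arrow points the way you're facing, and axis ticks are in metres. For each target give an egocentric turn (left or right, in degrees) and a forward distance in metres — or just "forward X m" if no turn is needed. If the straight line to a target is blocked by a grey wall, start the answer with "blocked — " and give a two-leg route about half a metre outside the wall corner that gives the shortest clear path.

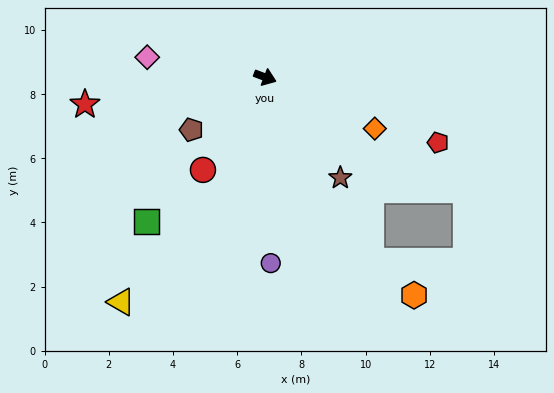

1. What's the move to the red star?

turn right 151°, forward 5.7 m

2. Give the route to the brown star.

turn right 32°, forward 3.9 m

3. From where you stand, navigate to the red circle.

turn right 103°, forward 3.5 m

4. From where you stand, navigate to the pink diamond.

turn right 169°, forward 3.7 m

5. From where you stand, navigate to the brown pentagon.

turn right 124°, forward 2.8 m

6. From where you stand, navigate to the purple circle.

turn right 67°, forward 5.8 m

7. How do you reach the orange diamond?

turn right 4°, forward 3.8 m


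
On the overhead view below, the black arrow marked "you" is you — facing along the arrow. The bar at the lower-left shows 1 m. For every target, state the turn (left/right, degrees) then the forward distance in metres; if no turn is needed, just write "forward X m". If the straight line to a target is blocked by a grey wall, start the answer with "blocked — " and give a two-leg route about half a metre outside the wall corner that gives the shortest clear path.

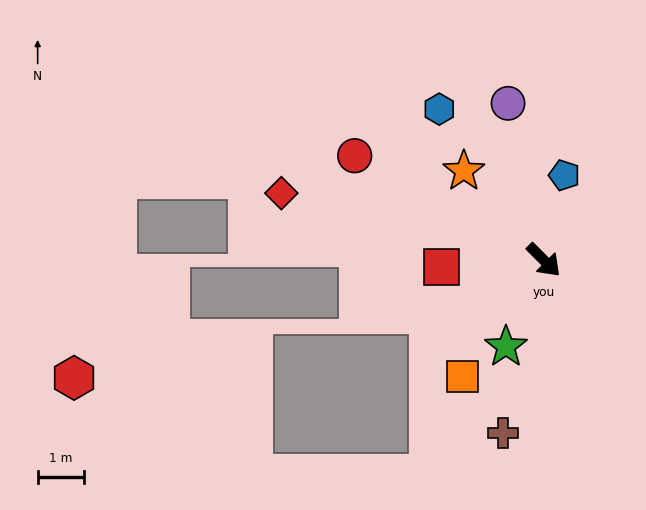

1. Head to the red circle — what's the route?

turn right 164°, forward 4.6 m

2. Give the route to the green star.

turn right 69°, forward 2.0 m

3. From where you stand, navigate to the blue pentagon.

turn left 121°, forward 1.9 m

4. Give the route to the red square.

turn right 131°, forward 2.2 m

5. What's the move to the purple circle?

turn left 148°, forward 3.5 m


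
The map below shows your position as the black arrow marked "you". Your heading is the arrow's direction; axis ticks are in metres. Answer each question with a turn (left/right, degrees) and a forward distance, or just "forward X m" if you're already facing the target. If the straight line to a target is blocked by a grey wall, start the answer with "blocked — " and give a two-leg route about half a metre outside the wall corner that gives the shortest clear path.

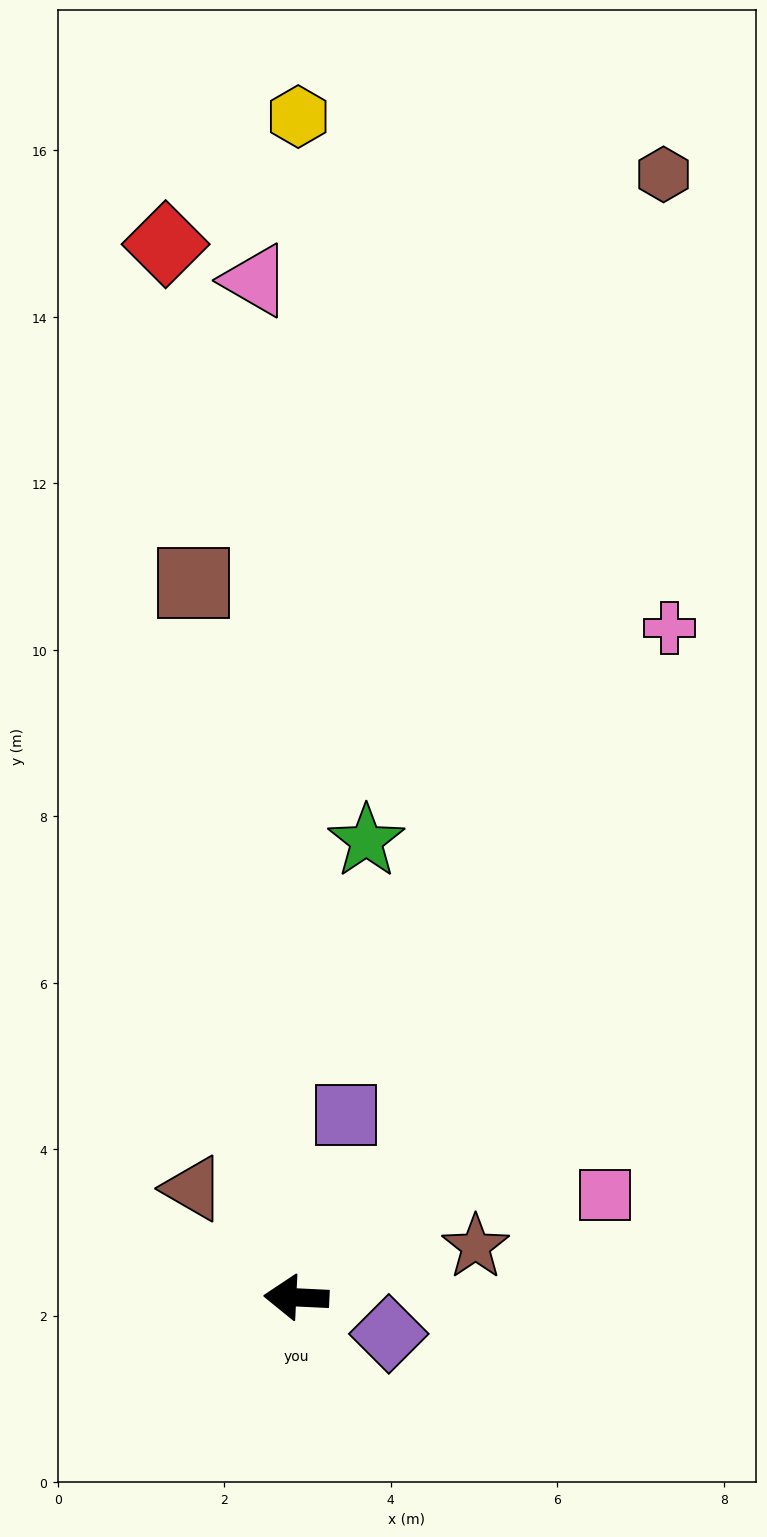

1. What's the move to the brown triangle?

turn right 44°, forward 1.8 m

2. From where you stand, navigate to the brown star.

turn right 161°, forward 2.2 m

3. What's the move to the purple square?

turn right 102°, forward 2.3 m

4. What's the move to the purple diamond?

turn left 161°, forward 1.2 m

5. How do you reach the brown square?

turn right 79°, forward 8.7 m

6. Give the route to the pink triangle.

turn right 85°, forward 12.2 m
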